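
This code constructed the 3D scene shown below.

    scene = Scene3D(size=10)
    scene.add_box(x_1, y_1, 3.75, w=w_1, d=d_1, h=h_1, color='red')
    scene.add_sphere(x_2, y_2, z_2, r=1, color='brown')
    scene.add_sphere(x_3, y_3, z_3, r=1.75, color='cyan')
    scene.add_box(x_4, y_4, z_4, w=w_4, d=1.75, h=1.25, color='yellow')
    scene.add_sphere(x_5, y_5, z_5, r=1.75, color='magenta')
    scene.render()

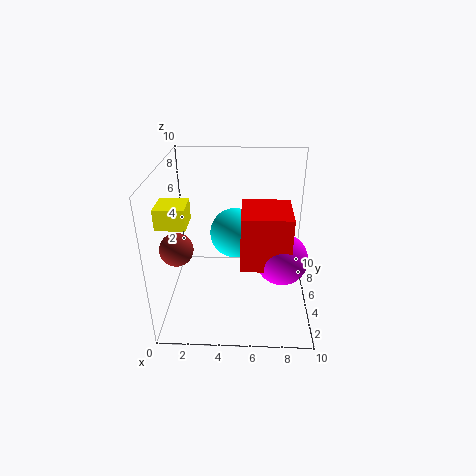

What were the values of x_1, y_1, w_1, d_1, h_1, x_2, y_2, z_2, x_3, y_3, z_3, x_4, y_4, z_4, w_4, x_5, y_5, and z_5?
x_1 = 5.25, y_1 = 2.75, w_1 = 3.25, d_1 = 3.25, h_1 = 3.75, x_2 = 1.5, y_2 = 1.75, z_2 = 6, x_3 = 4.75, y_3 = 5.75, z_3 = 5, x_4 = 0.5, y_4 = 1.25, z_4 = 7.5, w_4 = 1.75, x_5 = 8, y_5 = 4, z_5 = 4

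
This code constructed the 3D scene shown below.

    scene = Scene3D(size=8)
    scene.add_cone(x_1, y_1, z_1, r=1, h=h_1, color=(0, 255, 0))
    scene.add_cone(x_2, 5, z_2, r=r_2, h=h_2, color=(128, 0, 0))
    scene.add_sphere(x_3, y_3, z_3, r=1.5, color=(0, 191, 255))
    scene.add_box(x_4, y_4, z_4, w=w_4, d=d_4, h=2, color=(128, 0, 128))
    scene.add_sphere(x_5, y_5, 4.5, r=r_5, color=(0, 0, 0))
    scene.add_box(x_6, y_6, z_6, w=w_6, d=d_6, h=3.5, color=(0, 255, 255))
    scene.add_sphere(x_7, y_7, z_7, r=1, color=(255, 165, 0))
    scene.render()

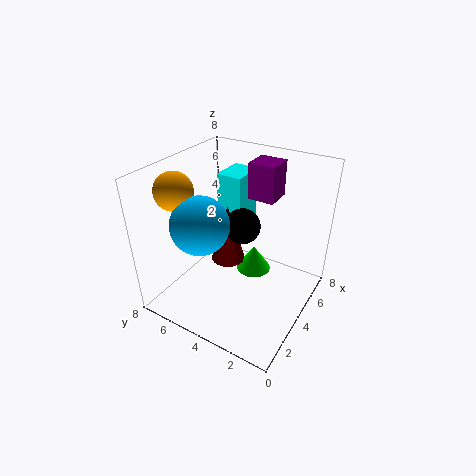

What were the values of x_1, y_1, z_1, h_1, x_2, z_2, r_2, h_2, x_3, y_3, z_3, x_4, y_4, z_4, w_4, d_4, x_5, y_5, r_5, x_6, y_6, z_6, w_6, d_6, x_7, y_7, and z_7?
x_1 = 5
y_1 = 3.5
z_1 = 1.5
h_1 = 1.5
x_2 = 4.5
z_2 = 2
r_2 = 1
h_2 = 3.5
x_3 = 2
y_3 = 5
z_3 = 5.5
x_4 = 5
y_4 = 2.5
z_4 = 6
w_4 = 1.5
d_4 = 1.5
x_5 = 4.5
y_5 = 4
r_5 = 1
x_6 = 5
y_6 = 4.5
z_6 = 3.5
w_6 = 2
d_6 = 1.5
x_7 = 2
y_7 = 6.5
z_7 = 7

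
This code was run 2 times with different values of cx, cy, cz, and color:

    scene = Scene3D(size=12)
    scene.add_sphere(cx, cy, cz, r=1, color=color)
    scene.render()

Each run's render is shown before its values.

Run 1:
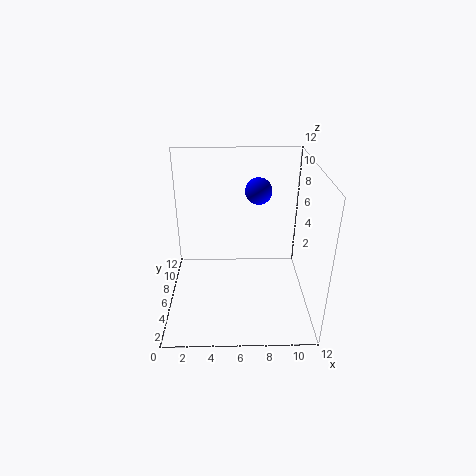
cx = 7.5
cy = 5
cz = 10.5
color = 'blue'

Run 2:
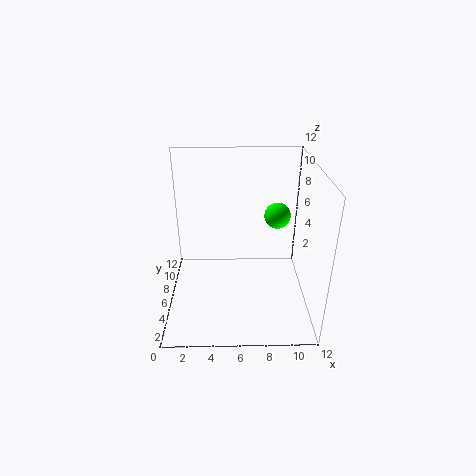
cx = 9
cy = 5
cz = 8.5
color = 'lime'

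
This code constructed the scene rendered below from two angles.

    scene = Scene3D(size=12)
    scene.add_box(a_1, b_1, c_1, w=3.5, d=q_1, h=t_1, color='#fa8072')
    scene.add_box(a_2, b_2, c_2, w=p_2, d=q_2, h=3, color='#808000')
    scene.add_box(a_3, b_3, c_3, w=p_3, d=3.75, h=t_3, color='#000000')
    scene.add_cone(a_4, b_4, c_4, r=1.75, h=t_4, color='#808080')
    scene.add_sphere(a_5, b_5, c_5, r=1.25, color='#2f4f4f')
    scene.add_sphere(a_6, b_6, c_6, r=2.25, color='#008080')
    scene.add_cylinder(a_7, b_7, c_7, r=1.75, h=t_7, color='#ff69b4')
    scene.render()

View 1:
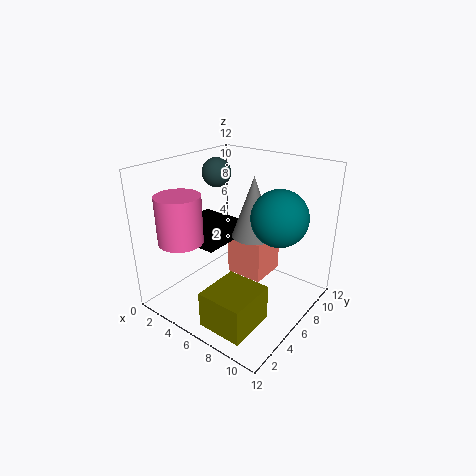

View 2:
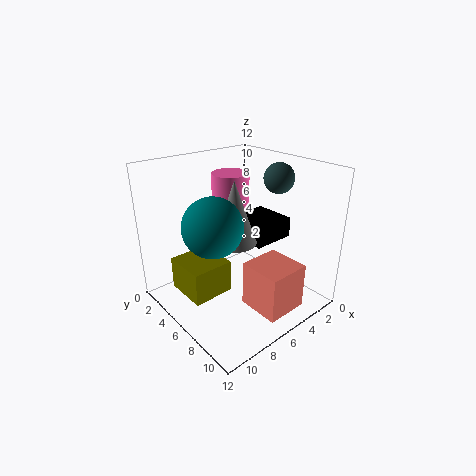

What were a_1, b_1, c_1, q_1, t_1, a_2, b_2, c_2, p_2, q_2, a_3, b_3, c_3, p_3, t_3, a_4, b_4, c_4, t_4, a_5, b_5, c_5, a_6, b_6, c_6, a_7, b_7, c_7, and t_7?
a_1 = 3.5; b_1 = 7.75; c_1 = 1; q_1 = 3.5; t_1 = 3.75; a_2 = 6; b_2 = 1; c_2 = 0.25; p_2 = 3.75; q_2 = 4; a_3 = 1.25; b_3 = 3.75; c_3 = 5.25; p_3 = 3.75; t_3 = 1.75; a_4 = 7; b_4 = 6.75; c_4 = 6.25; t_4 = 5; a_5 = 2.75; b_5 = 7.25; c_5 = 10.75; a_6 = 9.25; b_6 = 7; c_6 = 8.25; a_7 = 3.5; b_7 = 2; c_7 = 6.5; t_7 = 3.75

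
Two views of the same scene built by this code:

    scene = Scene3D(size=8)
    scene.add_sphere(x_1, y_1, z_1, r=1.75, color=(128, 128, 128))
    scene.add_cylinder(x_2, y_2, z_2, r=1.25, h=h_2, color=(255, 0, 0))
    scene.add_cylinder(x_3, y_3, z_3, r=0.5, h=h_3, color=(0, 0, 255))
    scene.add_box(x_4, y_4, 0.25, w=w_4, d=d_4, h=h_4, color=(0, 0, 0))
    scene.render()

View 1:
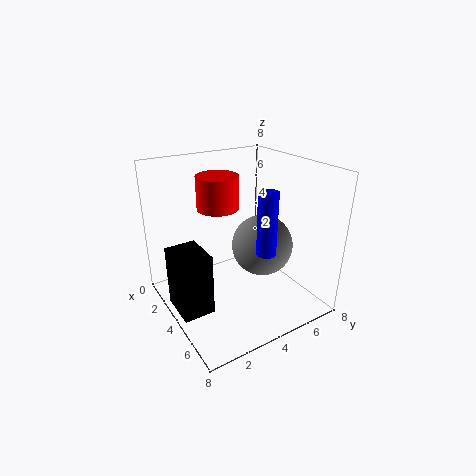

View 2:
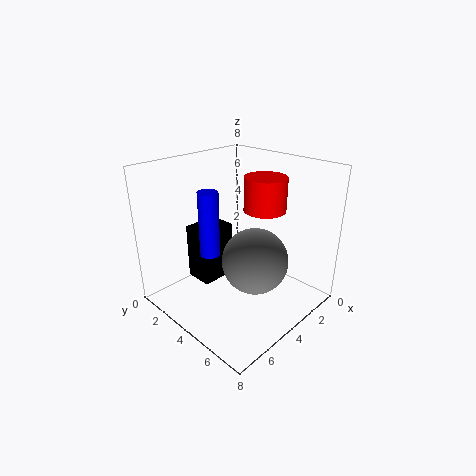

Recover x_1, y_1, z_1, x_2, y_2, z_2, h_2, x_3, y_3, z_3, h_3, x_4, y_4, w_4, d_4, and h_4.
x_1 = 4.25; y_1 = 5.5; z_1 = 3.25; x_2 = 1.75; y_2 = 4; z_2 = 5; h_2 = 2; x_3 = 6.25; y_3 = 4.25; z_3 = 4; h_3 = 3.25; x_4 = 2.5; y_4 = 0.25; w_4 = 2.25; d_4 = 1.75; h_4 = 3.5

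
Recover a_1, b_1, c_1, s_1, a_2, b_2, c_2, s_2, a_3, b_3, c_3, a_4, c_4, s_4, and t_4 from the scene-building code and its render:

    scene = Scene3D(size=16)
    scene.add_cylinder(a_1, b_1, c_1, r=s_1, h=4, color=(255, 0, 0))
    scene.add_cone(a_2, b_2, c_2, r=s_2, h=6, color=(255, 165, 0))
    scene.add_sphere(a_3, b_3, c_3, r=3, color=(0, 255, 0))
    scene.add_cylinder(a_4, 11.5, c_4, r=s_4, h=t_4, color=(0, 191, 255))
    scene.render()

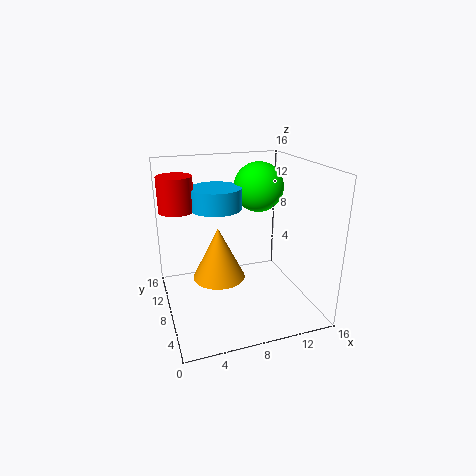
a_1 = 2; b_1 = 12; c_1 = 10.5; s_1 = 2; a_2 = 6; b_2 = 9; c_2 = 3; s_2 = 3; a_3 = 12; b_3 = 12; c_3 = 12.5; a_4 = 6.5; c_4 = 10.5; s_4 = 3; t_4 = 2.5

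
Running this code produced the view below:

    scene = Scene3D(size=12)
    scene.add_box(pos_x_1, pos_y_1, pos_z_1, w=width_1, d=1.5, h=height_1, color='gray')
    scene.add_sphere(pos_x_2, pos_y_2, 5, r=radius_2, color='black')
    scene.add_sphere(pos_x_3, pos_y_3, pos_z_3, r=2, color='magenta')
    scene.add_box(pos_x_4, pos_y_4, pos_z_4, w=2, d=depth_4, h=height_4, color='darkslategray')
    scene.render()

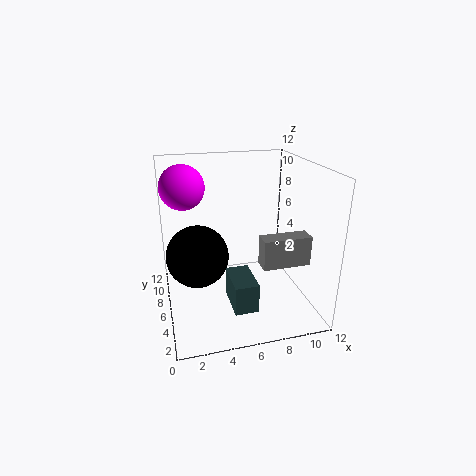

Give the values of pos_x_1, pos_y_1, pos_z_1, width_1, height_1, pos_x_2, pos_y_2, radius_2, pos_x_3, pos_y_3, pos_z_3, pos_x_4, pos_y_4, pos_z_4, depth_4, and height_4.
pos_x_1 = 7.5, pos_y_1 = 3.5, pos_z_1 = 4, width_1 = 4, height_1 = 2.5, pos_x_2 = 2.5, pos_y_2 = 5.5, radius_2 = 2.5, pos_x_3 = 2, pos_y_3 = 10, pos_z_3 = 9.5, pos_x_4 = 5, pos_y_4 = 3, pos_z_4 = 0.5, depth_4 = 3.5, height_4 = 2.5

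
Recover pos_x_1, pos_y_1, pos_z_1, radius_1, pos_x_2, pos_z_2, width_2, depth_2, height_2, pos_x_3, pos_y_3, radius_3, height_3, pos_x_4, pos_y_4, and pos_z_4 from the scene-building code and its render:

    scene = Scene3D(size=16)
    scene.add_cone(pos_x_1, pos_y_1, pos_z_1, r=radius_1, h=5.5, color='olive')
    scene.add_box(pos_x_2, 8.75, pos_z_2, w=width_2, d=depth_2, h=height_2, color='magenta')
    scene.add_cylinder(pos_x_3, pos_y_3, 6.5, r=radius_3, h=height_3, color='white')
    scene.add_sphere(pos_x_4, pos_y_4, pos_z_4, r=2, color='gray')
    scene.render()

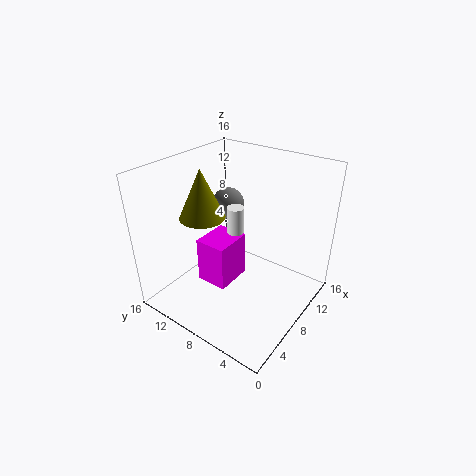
pos_x_1 = 6.25
pos_y_1 = 11.5
pos_z_1 = 10.25
radius_1 = 2.5
pos_x_2 = 6
pos_z_2 = 1.5
width_2 = 4.5
depth_2 = 3.75
height_2 = 5.5
pos_x_3 = 10.25
pos_y_3 = 10
radius_3 = 1
height_3 = 3.75
pos_x_4 = 12.75
pos_y_4 = 13
pos_z_4 = 9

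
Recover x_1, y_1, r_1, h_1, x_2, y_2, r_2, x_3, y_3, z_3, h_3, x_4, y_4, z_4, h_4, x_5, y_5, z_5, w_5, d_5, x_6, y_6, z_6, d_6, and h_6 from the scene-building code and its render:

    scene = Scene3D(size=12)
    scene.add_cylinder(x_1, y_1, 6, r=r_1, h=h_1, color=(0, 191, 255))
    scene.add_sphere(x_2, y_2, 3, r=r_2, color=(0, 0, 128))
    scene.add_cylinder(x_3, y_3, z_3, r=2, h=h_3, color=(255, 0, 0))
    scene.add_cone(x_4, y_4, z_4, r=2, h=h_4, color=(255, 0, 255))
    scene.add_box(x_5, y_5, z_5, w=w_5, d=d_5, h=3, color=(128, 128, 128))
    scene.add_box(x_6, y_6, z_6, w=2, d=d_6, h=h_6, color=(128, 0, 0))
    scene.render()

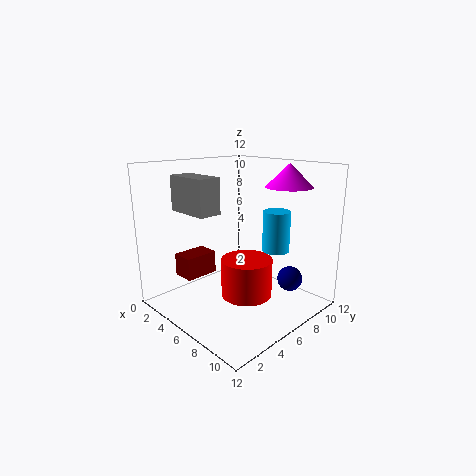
x_1 = 10
y_1 = 6
r_1 = 1
h_1 = 3
x_2 = 10
y_2 = 8
r_2 = 1
x_3 = 8
y_3 = 5
z_3 = 2
h_3 = 3
x_4 = 8
y_4 = 10
z_4 = 10
h_4 = 2
x_5 = 1
y_5 = 3
z_5 = 8
w_5 = 4
d_5 = 2
x_6 = 1
y_6 = 3
z_6 = 2
d_6 = 3
h_6 = 2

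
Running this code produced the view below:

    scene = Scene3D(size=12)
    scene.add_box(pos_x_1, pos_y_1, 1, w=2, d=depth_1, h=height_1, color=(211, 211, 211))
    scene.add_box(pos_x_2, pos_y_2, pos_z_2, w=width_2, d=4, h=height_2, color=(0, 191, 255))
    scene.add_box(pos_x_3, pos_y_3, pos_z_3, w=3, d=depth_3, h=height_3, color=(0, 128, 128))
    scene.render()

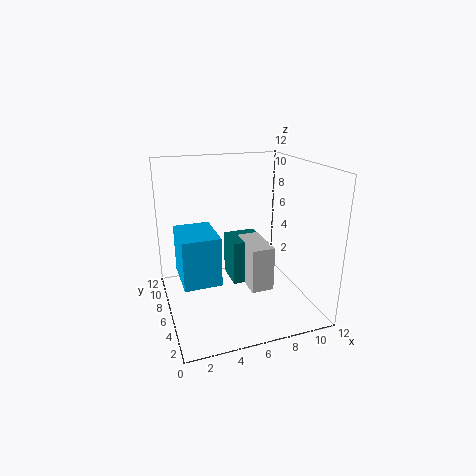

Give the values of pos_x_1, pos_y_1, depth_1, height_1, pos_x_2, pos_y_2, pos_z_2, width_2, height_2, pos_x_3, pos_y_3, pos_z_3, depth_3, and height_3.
pos_x_1 = 7
pos_y_1 = 5
depth_1 = 4
height_1 = 4
pos_x_2 = 1
pos_y_2 = 4
pos_z_2 = 3
width_2 = 3
height_2 = 4
pos_x_3 = 6
pos_y_3 = 7
pos_z_3 = 1
depth_3 = 3
height_3 = 4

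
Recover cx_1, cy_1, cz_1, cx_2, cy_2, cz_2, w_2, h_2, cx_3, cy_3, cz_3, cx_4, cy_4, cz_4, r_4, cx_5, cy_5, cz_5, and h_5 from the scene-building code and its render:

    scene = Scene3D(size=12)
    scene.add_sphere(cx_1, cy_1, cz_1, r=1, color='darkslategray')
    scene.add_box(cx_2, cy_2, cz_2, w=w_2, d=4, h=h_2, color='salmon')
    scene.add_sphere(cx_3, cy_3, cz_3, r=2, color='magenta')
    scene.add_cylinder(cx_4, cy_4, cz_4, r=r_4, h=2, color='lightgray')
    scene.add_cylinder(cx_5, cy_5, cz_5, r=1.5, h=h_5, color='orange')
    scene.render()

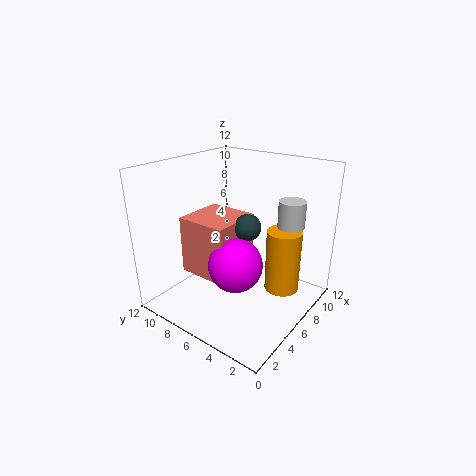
cx_1 = 4.5; cy_1 = 4; cz_1 = 8; cx_2 = 2; cy_2 = 4.5; cz_2 = 4; w_2 = 4; h_2 = 4.5; cx_3 = 3; cy_3 = 4; cz_3 = 5.5; cx_4 = 6.5; cy_4 = 1.5; cz_4 = 8; r_4 = 1; cx_5 = 8.5; cy_5 = 3; cz_5 = 1; h_5 = 5.5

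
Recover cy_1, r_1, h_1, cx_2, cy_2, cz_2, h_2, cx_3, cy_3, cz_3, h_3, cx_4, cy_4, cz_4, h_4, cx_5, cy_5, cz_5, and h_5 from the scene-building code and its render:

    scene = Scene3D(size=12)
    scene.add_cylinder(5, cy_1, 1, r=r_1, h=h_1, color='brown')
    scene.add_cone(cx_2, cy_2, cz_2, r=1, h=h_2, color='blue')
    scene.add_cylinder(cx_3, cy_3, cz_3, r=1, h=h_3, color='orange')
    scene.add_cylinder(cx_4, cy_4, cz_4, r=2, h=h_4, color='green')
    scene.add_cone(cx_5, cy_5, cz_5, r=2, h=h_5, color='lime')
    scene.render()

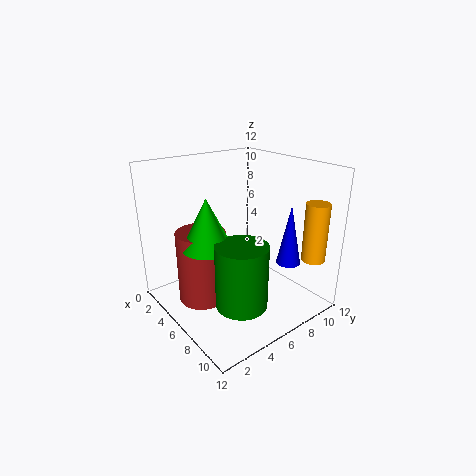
cy_1 = 3
r_1 = 2
h_1 = 6
cx_2 = 9
cy_2 = 9
cz_2 = 4
h_2 = 5
cx_3 = 10
cy_3 = 11
cz_3 = 4
h_3 = 5
cx_4 = 9
cy_4 = 4
cz_4 = 2
h_4 = 5
cx_5 = 6
cy_5 = 3
cz_5 = 6
h_5 = 4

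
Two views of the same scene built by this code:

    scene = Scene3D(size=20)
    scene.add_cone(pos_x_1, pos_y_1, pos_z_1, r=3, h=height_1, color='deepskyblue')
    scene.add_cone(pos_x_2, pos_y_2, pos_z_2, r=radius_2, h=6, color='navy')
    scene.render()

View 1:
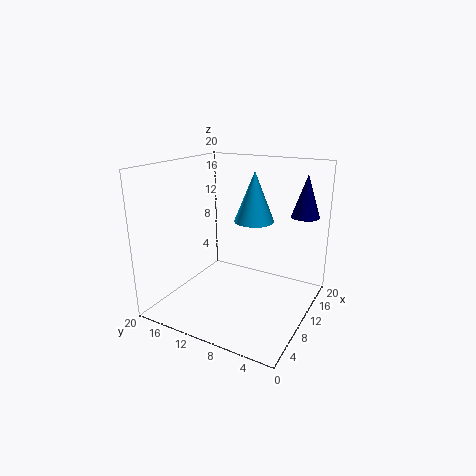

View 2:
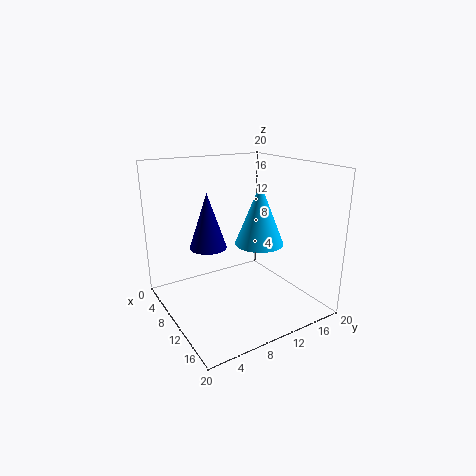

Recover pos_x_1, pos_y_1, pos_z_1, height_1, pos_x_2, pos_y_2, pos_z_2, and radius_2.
pos_x_1 = 15; pos_y_1 = 10; pos_z_1 = 11; height_1 = 7.5; pos_x_2 = 16; pos_y_2 = 2.5; pos_z_2 = 12.5; radius_2 = 2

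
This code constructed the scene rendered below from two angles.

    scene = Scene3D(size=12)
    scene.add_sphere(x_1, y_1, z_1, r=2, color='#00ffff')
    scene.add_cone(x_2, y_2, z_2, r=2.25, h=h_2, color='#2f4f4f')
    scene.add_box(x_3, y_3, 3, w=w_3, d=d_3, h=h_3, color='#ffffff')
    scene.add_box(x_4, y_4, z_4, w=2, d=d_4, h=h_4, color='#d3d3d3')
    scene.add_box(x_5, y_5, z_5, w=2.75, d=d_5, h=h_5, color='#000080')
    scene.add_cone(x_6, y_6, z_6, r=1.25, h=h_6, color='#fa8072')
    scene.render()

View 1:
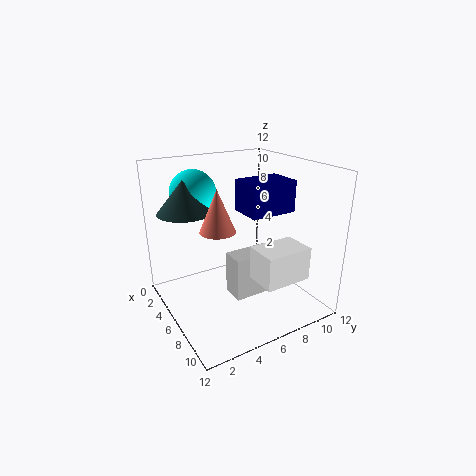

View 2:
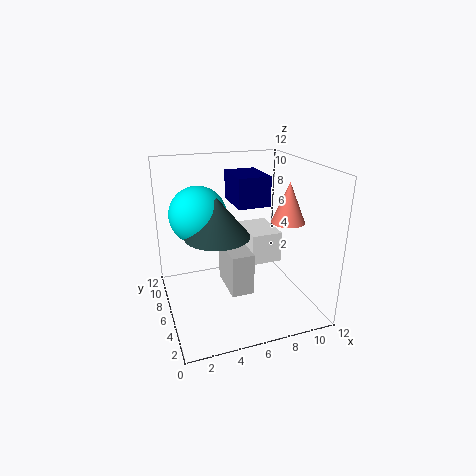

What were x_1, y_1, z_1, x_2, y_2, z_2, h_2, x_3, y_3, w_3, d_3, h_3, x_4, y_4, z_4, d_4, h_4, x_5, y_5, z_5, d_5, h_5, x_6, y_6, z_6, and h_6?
x_1 = 2.25; y_1 = 3.75; z_1 = 9.25; x_2 = 3.25; y_2 = 2.5; z_2 = 8; h_2 = 2.75; x_3 = 7.5; y_3 = 6.25; w_3 = 2.75; d_3 = 4; h_3 = 2.75; x_4 = 5.25; y_4 = 5.25; z_4 = 0.75; d_4 = 4; h_4 = 3.75; x_5 = 6; y_5 = 5.75; z_5 = 8.5; d_5 = 3.75; h_5 = 2.5; x_6 = 8.75; y_6 = 2.75; z_6 = 8.25; h_6 = 3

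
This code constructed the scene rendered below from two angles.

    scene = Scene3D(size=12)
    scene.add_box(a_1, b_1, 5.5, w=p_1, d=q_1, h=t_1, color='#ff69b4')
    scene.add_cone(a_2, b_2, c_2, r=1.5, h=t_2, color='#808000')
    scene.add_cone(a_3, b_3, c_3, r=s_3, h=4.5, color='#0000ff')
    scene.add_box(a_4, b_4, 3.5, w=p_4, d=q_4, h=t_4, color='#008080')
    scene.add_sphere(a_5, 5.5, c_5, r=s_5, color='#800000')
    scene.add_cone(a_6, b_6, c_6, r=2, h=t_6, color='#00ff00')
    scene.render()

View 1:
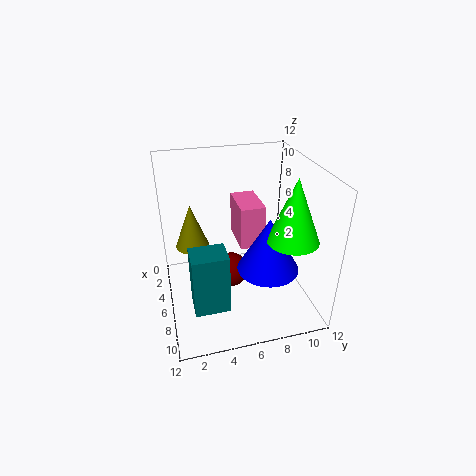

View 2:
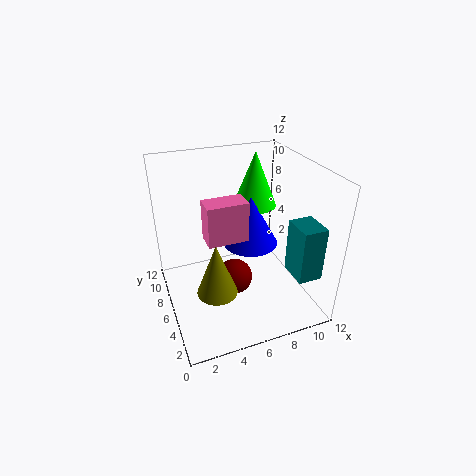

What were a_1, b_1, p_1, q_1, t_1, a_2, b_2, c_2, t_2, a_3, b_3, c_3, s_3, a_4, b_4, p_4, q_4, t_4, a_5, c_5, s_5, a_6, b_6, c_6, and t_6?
a_1 = 3.5
b_1 = 6
p_1 = 3.5
q_1 = 2
t_1 = 3.5
a_2 = 3
b_2 = 2.5
c_2 = 4
t_2 = 4
a_3 = 8
b_3 = 8
c_3 = 4
s_3 = 2.5
a_4 = 9.5
b_4 = 1.5
p_4 = 2
q_4 = 2.5
t_4 = 4.5
a_5 = 5.5
c_5 = 2.5
s_5 = 1.5
a_6 = 9
b_6 = 9.5
c_6 = 7
t_6 = 5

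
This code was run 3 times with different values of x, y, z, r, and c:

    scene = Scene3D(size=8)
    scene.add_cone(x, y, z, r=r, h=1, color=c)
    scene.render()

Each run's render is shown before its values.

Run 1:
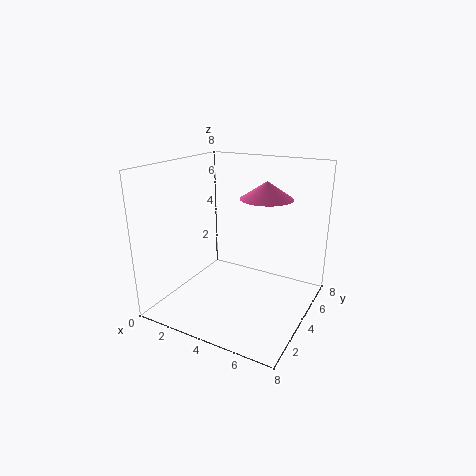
x = 5
y = 5.5
z = 6
r = 1.5
c = 'hotpink'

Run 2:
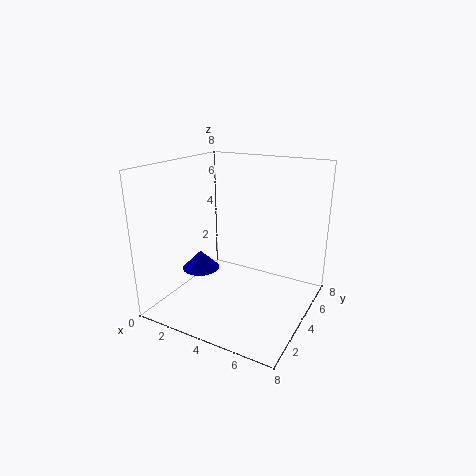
x = 2.5
y = 2.5
z = 2.5
r = 1
c = 'blue'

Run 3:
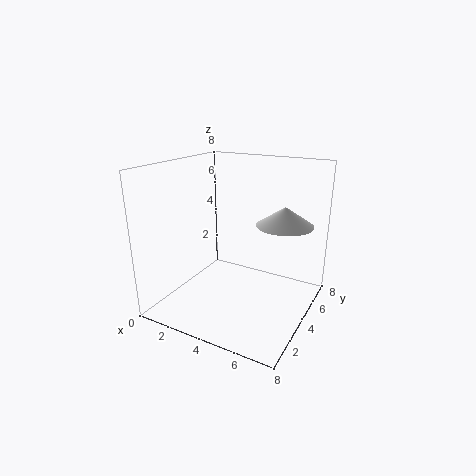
x = 6.5
y = 4.5
z = 5
r = 1.5
c = 'lightgray'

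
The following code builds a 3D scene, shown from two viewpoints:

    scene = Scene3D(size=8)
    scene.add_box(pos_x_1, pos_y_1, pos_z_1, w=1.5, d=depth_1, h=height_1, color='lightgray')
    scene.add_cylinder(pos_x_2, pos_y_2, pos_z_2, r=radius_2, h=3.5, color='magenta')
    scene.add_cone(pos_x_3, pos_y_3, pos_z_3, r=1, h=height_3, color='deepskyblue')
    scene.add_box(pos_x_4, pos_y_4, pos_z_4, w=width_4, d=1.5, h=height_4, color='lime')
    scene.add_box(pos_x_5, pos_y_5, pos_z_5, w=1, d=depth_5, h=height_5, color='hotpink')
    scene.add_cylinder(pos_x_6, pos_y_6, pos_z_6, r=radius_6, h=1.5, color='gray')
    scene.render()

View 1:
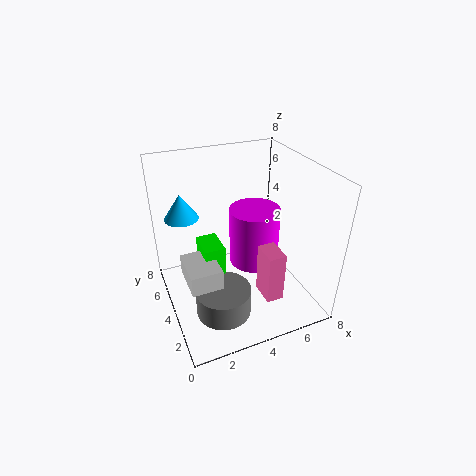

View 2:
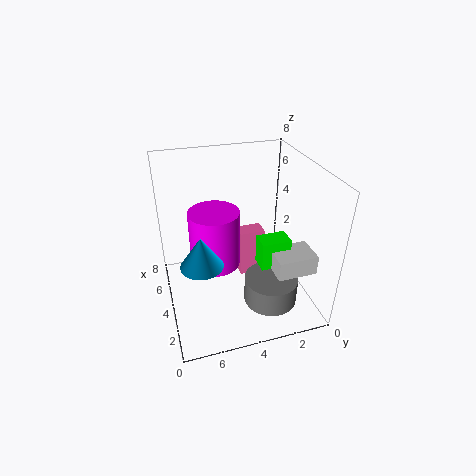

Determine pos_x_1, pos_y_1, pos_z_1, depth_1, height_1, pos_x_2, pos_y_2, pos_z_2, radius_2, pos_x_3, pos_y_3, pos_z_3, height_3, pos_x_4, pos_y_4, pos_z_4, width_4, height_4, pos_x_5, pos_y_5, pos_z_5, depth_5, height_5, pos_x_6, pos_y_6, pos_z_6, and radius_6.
pos_x_1 = 0.5
pos_y_1 = 1
pos_z_1 = 3.5
depth_1 = 2
height_1 = 1
pos_x_2 = 5.5
pos_y_2 = 5
pos_z_2 = 1.5
radius_2 = 1.5
pos_x_3 = 1.5
pos_y_3 = 6.5
pos_z_3 = 4.5
height_3 = 1.5
pos_x_4 = 1.5
pos_y_4 = 2
pos_z_4 = 3.5
width_4 = 1
height_4 = 1.5
pos_x_5 = 5
pos_y_5 = 2
pos_z_5 = 0.5
depth_5 = 1.5
height_5 = 3
pos_x_6 = 2.5
pos_y_6 = 2.5
pos_z_6 = 0.5
radius_6 = 1.5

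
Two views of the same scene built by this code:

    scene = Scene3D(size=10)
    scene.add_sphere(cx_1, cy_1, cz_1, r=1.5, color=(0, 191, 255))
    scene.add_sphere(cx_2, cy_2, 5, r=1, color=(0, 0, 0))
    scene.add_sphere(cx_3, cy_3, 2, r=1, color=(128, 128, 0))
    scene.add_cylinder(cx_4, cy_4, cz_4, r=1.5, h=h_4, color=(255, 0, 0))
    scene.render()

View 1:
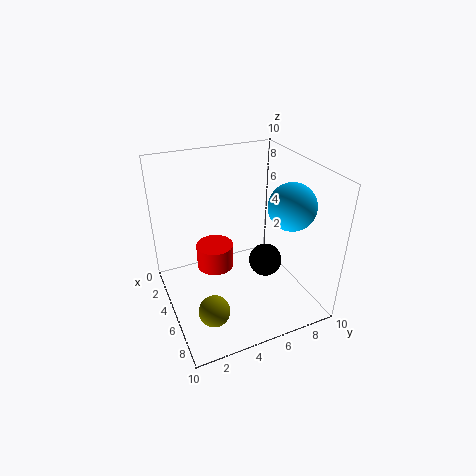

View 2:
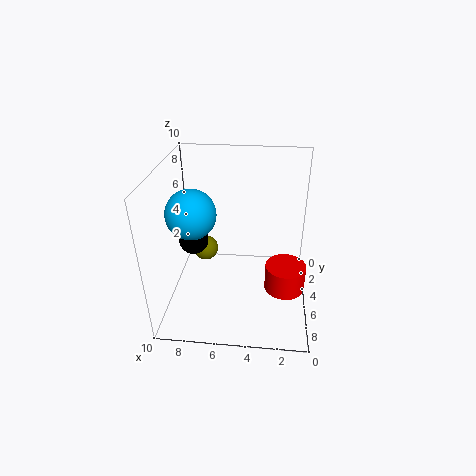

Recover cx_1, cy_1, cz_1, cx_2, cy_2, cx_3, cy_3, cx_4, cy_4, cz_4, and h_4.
cx_1 = 7.5
cy_1 = 7.5
cz_1 = 8
cx_2 = 8
cy_2 = 5.5
cx_3 = 8
cy_3 = 2
cx_4 = 1.5
cy_4 = 4.5
cz_4 = 0.5
h_4 = 2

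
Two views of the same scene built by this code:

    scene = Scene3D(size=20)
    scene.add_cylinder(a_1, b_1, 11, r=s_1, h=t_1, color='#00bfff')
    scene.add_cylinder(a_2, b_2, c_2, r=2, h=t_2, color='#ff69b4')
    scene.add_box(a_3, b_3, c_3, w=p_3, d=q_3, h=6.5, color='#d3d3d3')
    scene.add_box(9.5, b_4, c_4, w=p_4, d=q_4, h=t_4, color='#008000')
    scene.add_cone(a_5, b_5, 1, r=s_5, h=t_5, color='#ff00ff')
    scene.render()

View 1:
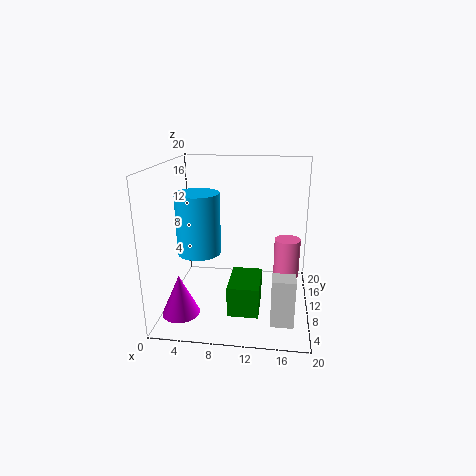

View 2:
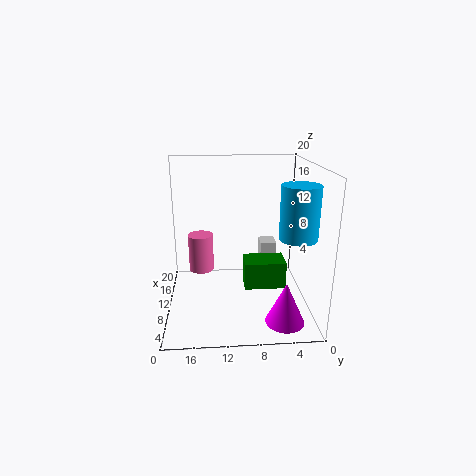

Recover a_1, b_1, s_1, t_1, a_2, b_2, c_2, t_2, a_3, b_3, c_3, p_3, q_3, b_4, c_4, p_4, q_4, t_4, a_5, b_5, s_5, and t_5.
a_1 = 6.5, b_1 = 2.5, s_1 = 2.5, t_1 = 7, a_2 = 17, b_2 = 15.5, c_2 = 2, t_2 = 6, a_3 = 15, b_3 = 3.5, c_3 = 0.5, p_3 = 3, q_3 = 2.5, b_4 = 3, c_4 = 2, p_4 = 4, q_4 = 6, t_4 = 4, a_5 = 3, b_5 = 4.5, s_5 = 2.5, t_5 = 5.5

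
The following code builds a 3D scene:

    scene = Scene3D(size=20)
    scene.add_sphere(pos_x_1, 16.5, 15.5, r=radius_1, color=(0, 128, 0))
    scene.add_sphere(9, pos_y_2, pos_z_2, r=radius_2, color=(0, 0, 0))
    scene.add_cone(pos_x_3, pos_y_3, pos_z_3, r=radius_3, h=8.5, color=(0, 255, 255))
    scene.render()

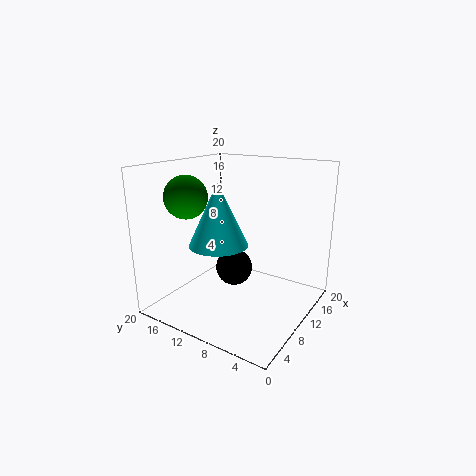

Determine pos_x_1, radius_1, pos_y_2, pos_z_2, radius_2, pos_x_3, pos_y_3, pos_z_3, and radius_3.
pos_x_1 = 7
radius_1 = 3
pos_y_2 = 10
pos_z_2 = 6
radius_2 = 2.5
pos_x_3 = 7.5
pos_y_3 = 11.5
pos_z_3 = 9.5
radius_3 = 4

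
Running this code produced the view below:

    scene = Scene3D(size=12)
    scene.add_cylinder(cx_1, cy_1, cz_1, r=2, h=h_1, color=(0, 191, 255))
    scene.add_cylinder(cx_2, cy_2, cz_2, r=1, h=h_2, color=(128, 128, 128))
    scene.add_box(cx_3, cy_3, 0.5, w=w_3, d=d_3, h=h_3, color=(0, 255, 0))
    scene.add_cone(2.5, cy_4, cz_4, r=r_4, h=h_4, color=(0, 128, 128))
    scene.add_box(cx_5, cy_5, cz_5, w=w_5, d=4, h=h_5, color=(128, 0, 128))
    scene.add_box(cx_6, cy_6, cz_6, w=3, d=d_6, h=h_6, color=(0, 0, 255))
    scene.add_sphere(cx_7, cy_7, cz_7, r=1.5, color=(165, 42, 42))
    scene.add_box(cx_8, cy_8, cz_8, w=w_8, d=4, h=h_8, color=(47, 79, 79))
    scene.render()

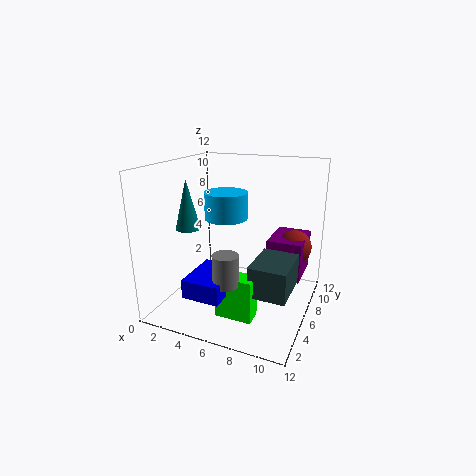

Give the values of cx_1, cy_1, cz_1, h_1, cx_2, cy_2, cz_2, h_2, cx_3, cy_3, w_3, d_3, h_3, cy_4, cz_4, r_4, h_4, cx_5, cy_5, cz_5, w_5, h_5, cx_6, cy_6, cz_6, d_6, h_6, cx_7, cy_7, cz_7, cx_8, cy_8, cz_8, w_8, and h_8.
cx_1 = 3.5, cy_1 = 9, cz_1 = 6.5, h_1 = 2.5, cx_2 = 6.5, cy_2 = 2.5, cz_2 = 3.5, h_2 = 2.5, cx_3 = 5.5, cy_3 = 2.5, w_3 = 3, d_3 = 1.5, h_3 = 3.5, cy_4 = 4, cz_4 = 7, r_4 = 1, h_4 = 4, cx_5 = 8, cy_5 = 7.5, cz_5 = 2, w_5 = 3, h_5 = 3.5, cx_6 = 3.5, cy_6 = 1, cz_6 = 2.5, d_6 = 4, h_6 = 1.5, cx_7 = 10, cy_7 = 9.5, cz_7 = 4.5, cx_8 = 8, cy_8 = 3, cz_8 = 2.5, w_8 = 3, h_8 = 2.5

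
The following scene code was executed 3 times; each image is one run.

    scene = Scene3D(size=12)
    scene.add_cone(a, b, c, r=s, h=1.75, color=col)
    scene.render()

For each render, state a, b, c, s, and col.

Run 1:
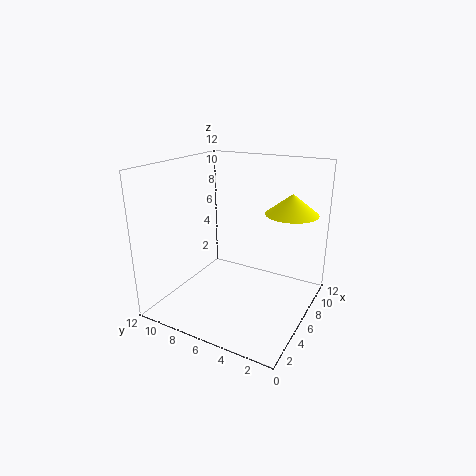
a = 9
b = 2.5
c = 7.75
s = 2.25
col = 'yellow'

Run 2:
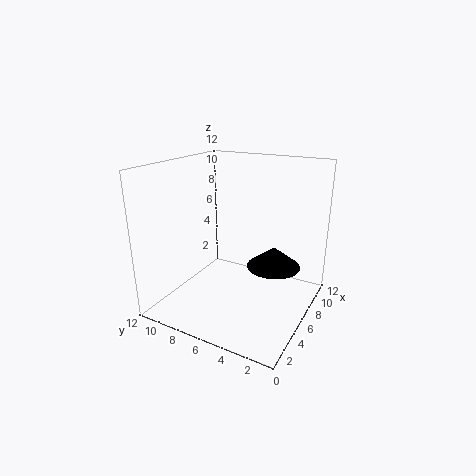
a = 7.25
b = 3.25
c = 3.5
s = 2.25
col = 'black'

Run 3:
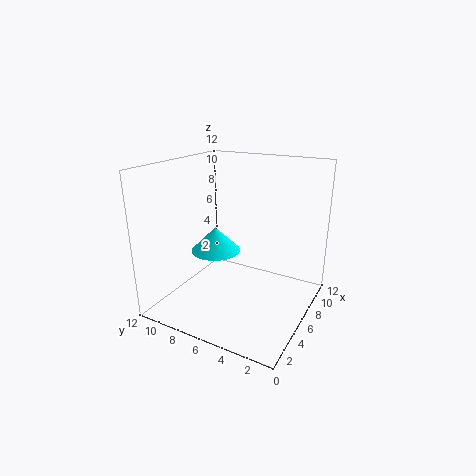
a = 2.25
b = 5.75
c = 6.5
s = 1.75
col = 'cyan'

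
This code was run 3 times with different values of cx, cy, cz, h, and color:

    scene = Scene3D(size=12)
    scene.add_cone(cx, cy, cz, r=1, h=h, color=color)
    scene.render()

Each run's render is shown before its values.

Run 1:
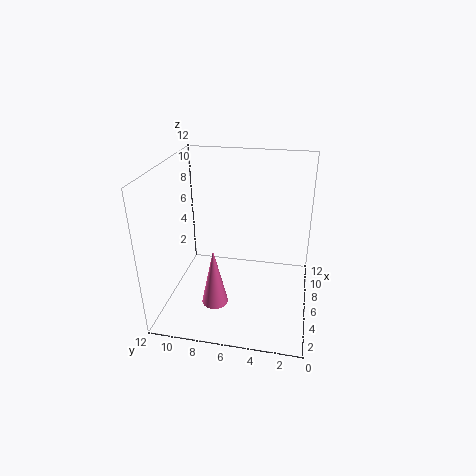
cx = 2
cy = 7
cz = 2.5
h = 4.5
color = 'hotpink'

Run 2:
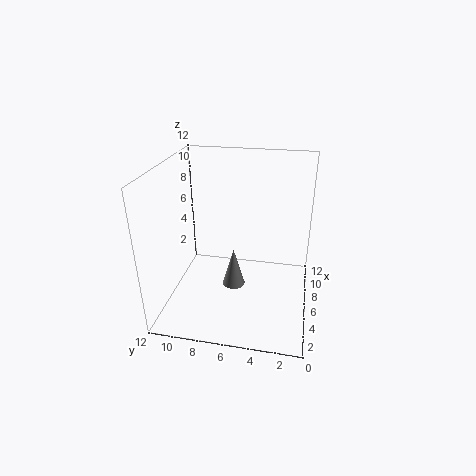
cx = 6.5
cy = 6.5
cz = 1
h = 3.5
color = 'gray'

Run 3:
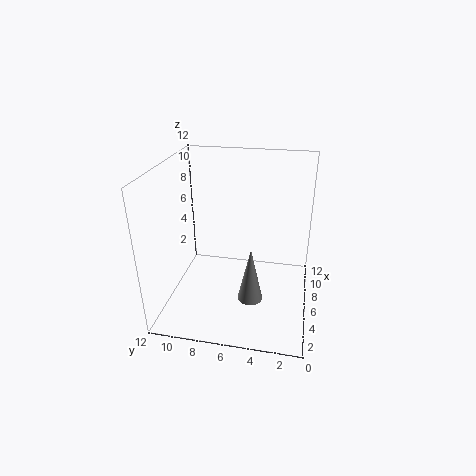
cx = 3.5
cy = 4.5
cz = 2
h = 4.5
color = 'gray'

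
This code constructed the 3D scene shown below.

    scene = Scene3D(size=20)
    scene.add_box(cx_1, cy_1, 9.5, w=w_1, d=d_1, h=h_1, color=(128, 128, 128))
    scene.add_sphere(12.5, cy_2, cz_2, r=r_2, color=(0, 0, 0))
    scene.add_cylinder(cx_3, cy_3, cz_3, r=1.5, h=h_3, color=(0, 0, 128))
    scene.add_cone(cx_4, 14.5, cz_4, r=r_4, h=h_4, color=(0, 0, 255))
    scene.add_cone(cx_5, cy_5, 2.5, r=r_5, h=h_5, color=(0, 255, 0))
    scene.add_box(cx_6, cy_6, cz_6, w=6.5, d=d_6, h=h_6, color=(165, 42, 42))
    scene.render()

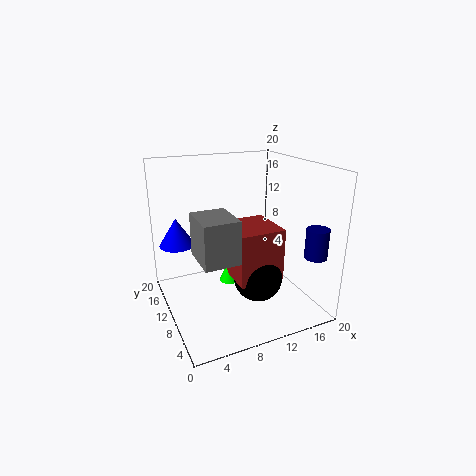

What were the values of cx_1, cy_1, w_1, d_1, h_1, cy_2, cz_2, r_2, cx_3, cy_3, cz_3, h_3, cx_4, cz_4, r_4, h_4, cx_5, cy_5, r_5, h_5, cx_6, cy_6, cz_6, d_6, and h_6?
cx_1 = 3; cy_1 = 3.5; w_1 = 4.5; d_1 = 5.5; h_1 = 5.5; cy_2 = 8.5; cz_2 = 4; r_2 = 3.5; cx_3 = 18; cy_3 = 3; cz_3 = 8.5; h_3 = 4; cx_4 = 2.5; cz_4 = 8.5; r_4 = 2.5; h_4 = 4; cx_5 = 9.5; cy_5 = 12; r_5 = 1.5; h_5 = 3.5; cx_6 = 9; cy_6 = 6.5; cz_6 = 4; d_6 = 7; h_6 = 7.5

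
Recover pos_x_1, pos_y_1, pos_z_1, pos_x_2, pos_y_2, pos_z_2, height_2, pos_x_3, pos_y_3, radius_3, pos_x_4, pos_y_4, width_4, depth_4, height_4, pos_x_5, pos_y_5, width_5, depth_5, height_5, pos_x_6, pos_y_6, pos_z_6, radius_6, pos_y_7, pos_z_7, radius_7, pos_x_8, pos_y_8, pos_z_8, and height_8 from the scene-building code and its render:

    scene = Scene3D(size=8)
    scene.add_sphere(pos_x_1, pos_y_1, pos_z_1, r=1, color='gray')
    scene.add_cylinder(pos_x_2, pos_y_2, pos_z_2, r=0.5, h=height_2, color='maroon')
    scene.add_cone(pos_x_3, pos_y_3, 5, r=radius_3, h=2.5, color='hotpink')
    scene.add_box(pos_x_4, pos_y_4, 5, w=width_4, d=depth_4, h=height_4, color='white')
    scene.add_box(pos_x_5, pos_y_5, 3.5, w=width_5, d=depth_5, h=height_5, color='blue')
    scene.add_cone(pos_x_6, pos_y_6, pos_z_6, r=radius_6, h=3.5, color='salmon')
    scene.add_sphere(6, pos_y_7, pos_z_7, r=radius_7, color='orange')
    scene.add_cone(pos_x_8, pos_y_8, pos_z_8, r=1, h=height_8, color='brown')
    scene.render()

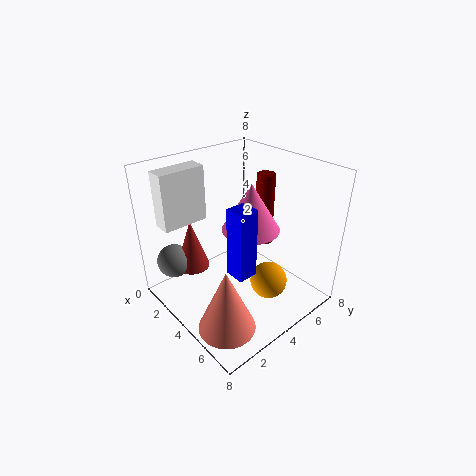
pos_x_1 = 1; pos_y_1 = 1.5; pos_z_1 = 2; pos_x_2 = 4.5; pos_y_2 = 5.5; pos_z_2 = 3.5; height_2 = 4; pos_x_3 = 5; pos_y_3 = 4; radius_3 = 1.5; pos_x_4 = 1.5; pos_y_4 = 0.5; width_4 = 1; depth_4 = 2.5; height_4 = 3; pos_x_5 = 5.5; pos_y_5 = 2; width_5 = 1; depth_5 = 1; height_5 = 3.5; pos_x_6 = 6; pos_y_6 = 1.5; pos_z_6 = 0.5; radius_6 = 1.5; pos_y_7 = 4.5; pos_z_7 = 2; radius_7 = 1; pos_x_8 = 1.5; pos_y_8 = 2.5; pos_z_8 = 1.5; height_8 = 3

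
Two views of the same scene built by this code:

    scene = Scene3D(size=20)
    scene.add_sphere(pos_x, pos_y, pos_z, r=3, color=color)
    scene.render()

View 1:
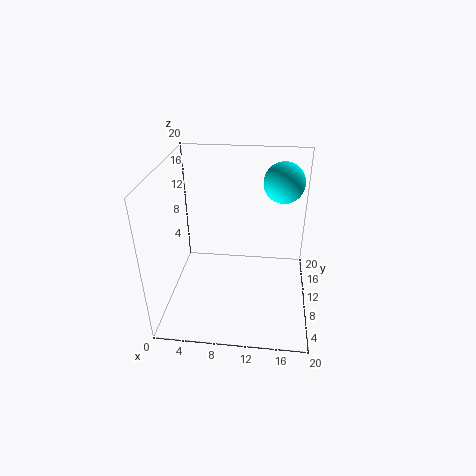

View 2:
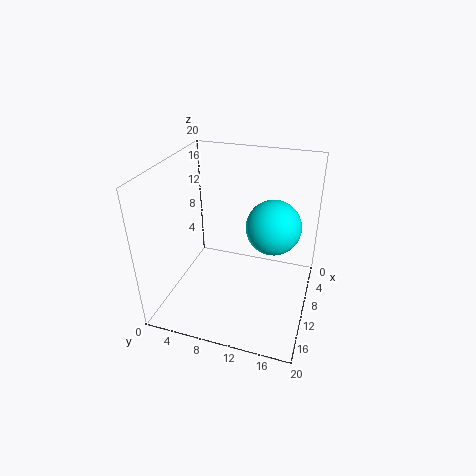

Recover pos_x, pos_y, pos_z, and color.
pos_x = 16, pos_y = 16, pos_z = 16, color = 'cyan'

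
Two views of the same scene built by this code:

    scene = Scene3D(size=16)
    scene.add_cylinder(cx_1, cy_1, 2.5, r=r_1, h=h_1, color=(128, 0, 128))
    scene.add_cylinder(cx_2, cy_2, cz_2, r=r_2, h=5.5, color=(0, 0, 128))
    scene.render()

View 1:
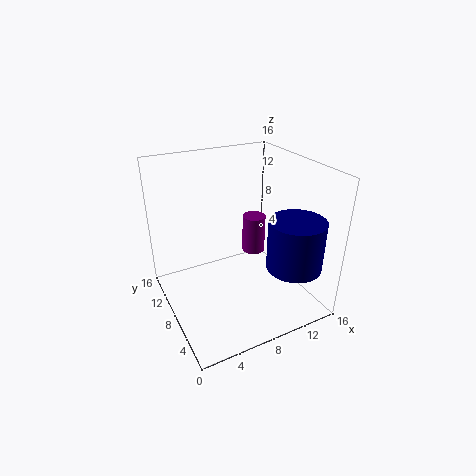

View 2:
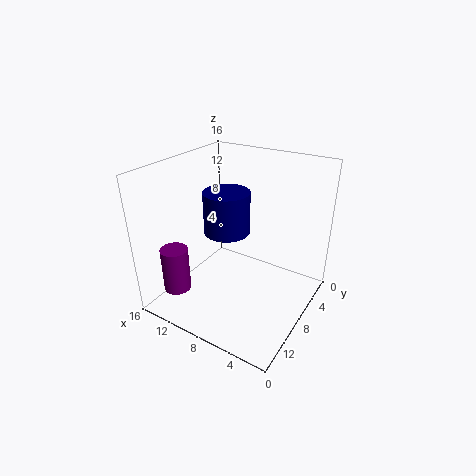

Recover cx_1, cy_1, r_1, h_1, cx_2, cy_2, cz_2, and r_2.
cx_1 = 13, cy_1 = 13, r_1 = 1.5, h_1 = 5, cx_2 = 12.5, cy_2 = 3.5, cz_2 = 5.5, r_2 = 3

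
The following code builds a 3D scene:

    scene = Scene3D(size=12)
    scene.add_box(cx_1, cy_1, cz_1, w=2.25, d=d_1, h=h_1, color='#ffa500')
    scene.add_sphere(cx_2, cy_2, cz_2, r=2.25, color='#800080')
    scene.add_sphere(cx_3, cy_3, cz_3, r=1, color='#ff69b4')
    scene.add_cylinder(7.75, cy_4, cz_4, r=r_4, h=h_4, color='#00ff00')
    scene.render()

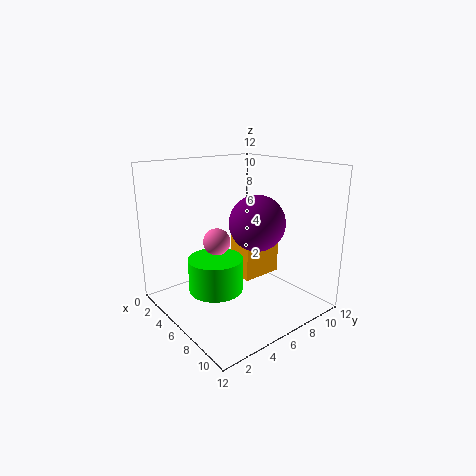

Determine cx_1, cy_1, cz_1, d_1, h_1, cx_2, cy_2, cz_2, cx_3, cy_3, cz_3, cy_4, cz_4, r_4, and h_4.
cx_1 = 5; cy_1 = 6; cz_1 = 2.5; d_1 = 3.5; h_1 = 4.25; cx_2 = 7.5; cy_2 = 6.75; cz_2 = 7.5; cx_3 = 7.25; cy_3 = 3; cz_3 = 6.75; cy_4 = 2.5; cz_4 = 3.25; r_4 = 2; h_4 = 2.5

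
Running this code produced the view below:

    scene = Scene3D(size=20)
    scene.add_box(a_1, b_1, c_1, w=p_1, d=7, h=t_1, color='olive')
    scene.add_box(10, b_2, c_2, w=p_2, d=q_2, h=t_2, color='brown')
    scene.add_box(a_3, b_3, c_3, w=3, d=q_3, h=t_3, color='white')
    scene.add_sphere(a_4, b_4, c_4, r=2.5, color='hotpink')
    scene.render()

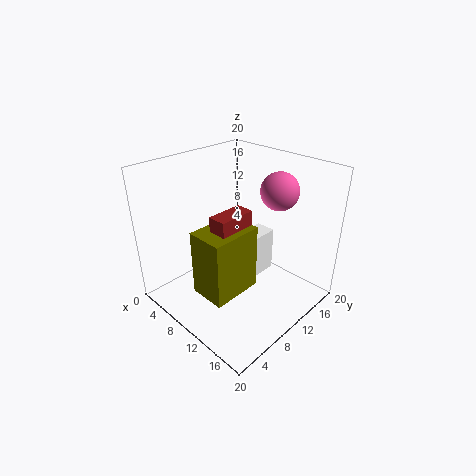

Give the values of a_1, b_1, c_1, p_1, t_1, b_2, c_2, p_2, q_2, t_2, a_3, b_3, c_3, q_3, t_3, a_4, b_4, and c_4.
a_1 = 8.5
b_1 = 3
c_1 = 4
p_1 = 5
t_1 = 9
b_2 = 5
c_2 = 12
p_2 = 2.5
q_2 = 5
t_2 = 3
a_3 = 8.5
b_3 = 10.5
c_3 = 3
q_3 = 5.5
t_3 = 6.5
a_4 = 14
b_4 = 13.5
c_4 = 17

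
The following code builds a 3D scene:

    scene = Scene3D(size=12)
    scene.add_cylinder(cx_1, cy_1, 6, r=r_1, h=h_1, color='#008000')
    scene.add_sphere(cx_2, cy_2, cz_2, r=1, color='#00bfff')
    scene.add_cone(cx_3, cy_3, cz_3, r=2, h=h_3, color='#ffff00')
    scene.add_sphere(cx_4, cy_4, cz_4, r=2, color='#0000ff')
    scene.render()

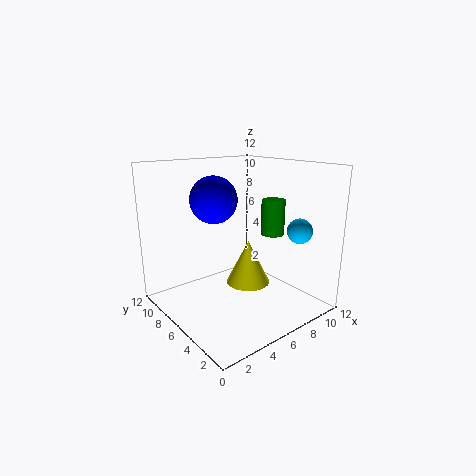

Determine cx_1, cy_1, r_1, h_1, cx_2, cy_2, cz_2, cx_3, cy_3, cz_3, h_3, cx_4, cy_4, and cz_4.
cx_1 = 9, cy_1 = 5, r_1 = 1, h_1 = 3, cx_2 = 9, cy_2 = 2, cz_2 = 7, cx_3 = 8, cy_3 = 7, cz_3 = 1, h_3 = 4, cx_4 = 5, cy_4 = 8, cz_4 = 9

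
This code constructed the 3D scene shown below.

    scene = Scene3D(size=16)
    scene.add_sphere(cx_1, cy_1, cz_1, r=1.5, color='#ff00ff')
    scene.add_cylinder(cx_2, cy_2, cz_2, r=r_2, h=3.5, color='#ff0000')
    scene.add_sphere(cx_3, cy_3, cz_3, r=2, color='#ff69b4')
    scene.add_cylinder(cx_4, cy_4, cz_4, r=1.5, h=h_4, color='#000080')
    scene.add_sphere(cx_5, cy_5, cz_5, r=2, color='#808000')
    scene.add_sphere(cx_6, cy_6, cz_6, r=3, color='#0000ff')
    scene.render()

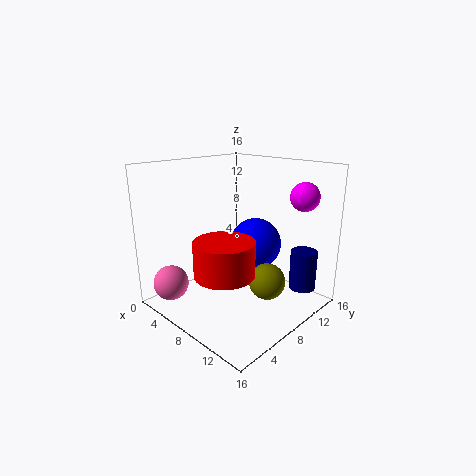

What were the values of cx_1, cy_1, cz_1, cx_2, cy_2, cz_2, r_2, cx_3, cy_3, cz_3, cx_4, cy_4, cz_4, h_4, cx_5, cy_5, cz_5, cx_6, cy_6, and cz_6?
cx_1 = 14; cy_1 = 11.5; cz_1 = 13; cx_2 = 10.5; cy_2 = 3.5; cz_2 = 6; r_2 = 3; cx_3 = 2.5; cy_3 = 2.5; cz_3 = 2.5; cx_4 = 13.5; cy_4 = 13; cz_4 = 2; h_4 = 4.5; cx_5 = 11.5; cy_5 = 9; cz_5 = 3.5; cx_6 = 8; cy_6 = 11; cz_6 = 6.5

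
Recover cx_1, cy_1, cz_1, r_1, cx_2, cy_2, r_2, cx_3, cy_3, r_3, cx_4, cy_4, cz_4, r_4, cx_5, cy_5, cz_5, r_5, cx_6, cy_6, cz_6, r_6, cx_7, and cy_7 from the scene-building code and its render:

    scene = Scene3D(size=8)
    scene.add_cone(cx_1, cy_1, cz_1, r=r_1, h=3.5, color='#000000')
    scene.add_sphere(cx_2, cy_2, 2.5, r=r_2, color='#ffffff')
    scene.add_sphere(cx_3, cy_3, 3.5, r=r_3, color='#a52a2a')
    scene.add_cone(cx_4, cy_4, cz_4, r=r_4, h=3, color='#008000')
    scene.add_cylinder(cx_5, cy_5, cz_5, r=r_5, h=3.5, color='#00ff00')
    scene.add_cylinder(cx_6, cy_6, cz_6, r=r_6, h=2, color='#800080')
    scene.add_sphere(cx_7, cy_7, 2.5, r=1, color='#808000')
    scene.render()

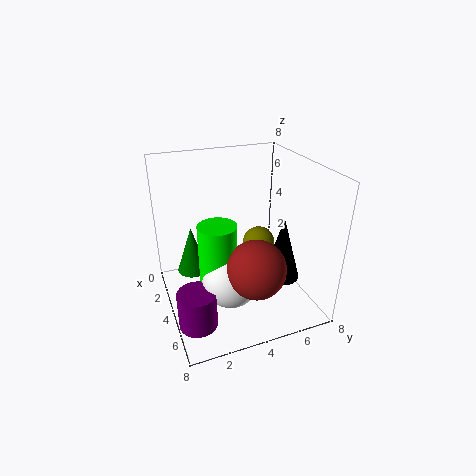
cx_1 = 5.5; cy_1 = 6; cz_1 = 2; r_1 = 1; cx_2 = 5.5; cy_2 = 3; r_2 = 1.5; cx_3 = 6.5; cy_3 = 4; r_3 = 1.5; cx_4 = 1; cy_4 = 2; cz_4 = 0.5; r_4 = 1; cx_5 = 5; cy_5 = 2.5; cz_5 = 2; r_5 = 1; cx_6 = 6; cy_6 = 1; cz_6 = 0.5; r_6 = 1; cx_7 = 2.5; cy_7 = 6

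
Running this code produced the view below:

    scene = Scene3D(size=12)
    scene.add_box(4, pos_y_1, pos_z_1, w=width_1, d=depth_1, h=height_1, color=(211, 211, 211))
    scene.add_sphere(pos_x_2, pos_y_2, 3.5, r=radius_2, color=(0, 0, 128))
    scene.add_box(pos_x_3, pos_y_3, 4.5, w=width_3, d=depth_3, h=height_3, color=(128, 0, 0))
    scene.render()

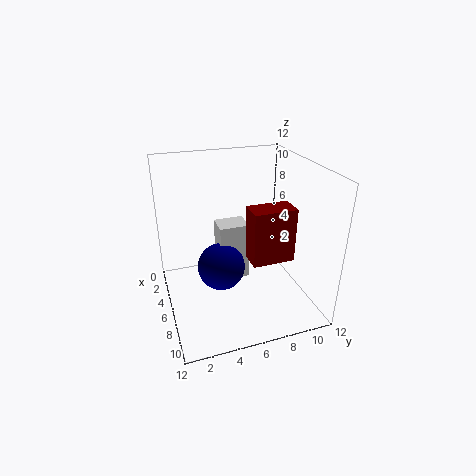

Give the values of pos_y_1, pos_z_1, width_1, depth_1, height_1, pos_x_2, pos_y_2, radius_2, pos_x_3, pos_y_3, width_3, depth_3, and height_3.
pos_y_1 = 4.5
pos_z_1 = 2
width_1 = 2
depth_1 = 2.5
height_1 = 5
pos_x_2 = 6
pos_y_2 = 4.5
radius_2 = 2
pos_x_3 = 6.5
pos_y_3 = 6.5
width_3 = 2
depth_3 = 3.5
height_3 = 4.5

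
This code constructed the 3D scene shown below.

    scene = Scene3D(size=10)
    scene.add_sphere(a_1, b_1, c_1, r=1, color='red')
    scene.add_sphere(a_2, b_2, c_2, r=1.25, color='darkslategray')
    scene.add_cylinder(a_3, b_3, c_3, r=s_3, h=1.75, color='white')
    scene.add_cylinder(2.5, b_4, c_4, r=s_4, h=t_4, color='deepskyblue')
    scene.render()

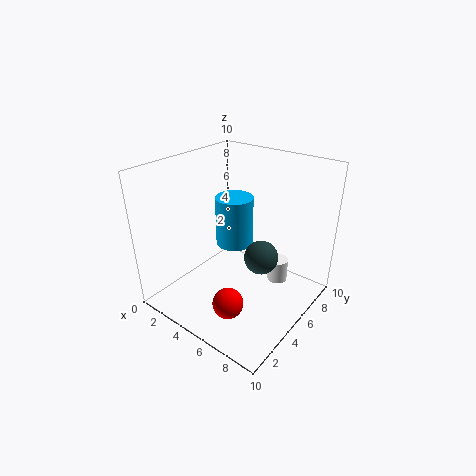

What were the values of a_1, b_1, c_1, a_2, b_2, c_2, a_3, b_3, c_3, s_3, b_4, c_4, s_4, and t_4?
a_1 = 6.5
b_1 = 2
c_1 = 2
a_2 = 6
b_2 = 6.5
c_2 = 3
a_3 = 6.75
b_3 = 7.75
c_3 = 0.75
s_3 = 0.75
b_4 = 7.75
c_4 = 2.5
s_4 = 1.5
t_4 = 4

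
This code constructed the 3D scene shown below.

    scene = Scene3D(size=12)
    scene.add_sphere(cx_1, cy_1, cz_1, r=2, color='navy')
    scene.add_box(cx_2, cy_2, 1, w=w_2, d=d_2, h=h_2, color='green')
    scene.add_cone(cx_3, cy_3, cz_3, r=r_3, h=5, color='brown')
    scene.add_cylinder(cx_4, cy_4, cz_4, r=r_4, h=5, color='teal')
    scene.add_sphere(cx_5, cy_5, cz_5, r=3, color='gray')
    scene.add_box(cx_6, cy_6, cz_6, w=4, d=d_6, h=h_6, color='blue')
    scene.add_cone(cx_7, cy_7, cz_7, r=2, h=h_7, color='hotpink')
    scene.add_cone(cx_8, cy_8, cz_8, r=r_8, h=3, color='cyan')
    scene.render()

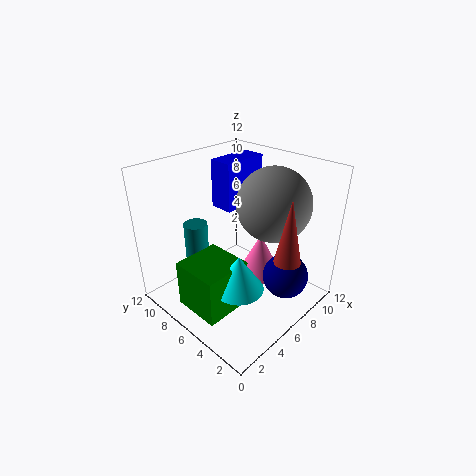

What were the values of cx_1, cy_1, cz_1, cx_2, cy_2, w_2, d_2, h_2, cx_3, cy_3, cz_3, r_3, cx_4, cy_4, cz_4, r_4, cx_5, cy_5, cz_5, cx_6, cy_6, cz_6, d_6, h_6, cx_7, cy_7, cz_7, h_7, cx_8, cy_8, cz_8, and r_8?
cx_1 = 9; cy_1 = 3; cz_1 = 2; cx_2 = 1; cy_2 = 4; w_2 = 4; d_2 = 4; h_2 = 4; cx_3 = 6; cy_3 = 1; cz_3 = 6; r_3 = 1; cx_4 = 4; cy_4 = 9; cz_4 = 2; r_4 = 1; cx_5 = 8; cy_5 = 4; cz_5 = 9; cx_6 = 6; cy_6 = 7; cz_6 = 8; d_6 = 2; h_6 = 4; cx_7 = 9; cy_7 = 6; cz_7 = 1; h_7 = 4; cx_8 = 4; cy_8 = 4; cz_8 = 3; r_8 = 2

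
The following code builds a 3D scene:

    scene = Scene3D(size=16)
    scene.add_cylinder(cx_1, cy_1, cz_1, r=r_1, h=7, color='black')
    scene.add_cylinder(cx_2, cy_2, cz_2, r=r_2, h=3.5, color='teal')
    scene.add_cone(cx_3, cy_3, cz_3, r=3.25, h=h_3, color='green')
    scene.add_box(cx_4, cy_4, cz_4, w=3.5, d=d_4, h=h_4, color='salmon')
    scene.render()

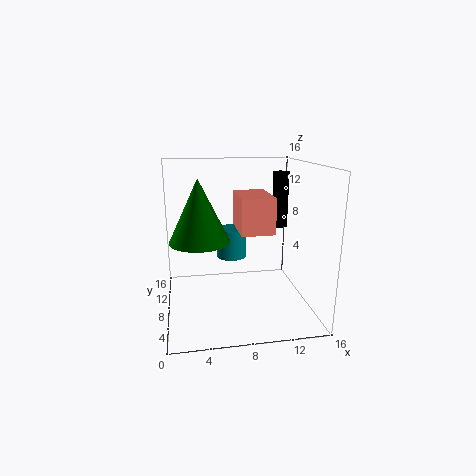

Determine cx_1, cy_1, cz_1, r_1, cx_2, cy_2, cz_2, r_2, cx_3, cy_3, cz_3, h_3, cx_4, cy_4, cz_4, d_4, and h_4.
cx_1 = 14.5; cy_1 = 13.5; cz_1 = 7.5; r_1 = 1; cx_2 = 7.75; cy_2 = 11; cz_2 = 4.75; r_2 = 1.75; cx_3 = 3.75; cy_3 = 7.5; cz_3 = 8; h_3 = 6.75; cx_4 = 7.75; cy_4 = 4.5; cz_4 = 9.25; d_4 = 5.5; h_4 = 3.75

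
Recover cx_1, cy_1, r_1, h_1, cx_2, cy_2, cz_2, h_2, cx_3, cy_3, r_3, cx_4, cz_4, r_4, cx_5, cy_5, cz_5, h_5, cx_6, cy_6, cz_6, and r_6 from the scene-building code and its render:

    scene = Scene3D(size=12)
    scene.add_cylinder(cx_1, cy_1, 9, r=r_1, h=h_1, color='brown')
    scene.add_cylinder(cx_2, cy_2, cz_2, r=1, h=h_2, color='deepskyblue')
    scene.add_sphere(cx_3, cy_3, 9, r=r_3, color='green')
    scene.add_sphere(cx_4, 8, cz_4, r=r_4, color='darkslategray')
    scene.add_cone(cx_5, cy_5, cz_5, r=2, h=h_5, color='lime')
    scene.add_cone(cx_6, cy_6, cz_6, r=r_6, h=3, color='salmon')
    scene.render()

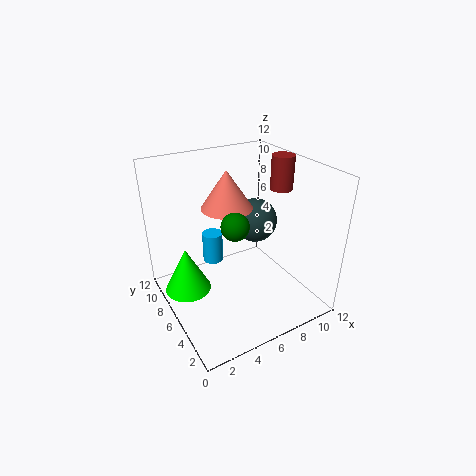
cx_1 = 11; cy_1 = 7; r_1 = 1; h_1 = 3; cx_2 = 6; cy_2 = 11; cz_2 = 1; h_2 = 3; cx_3 = 4; cy_3 = 3; r_3 = 1; cx_4 = 9; cz_4 = 6; r_4 = 2; cx_5 = 2; cy_5 = 8; cz_5 = 1; h_5 = 4; cx_6 = 5; cy_6 = 6; cz_6 = 9; r_6 = 2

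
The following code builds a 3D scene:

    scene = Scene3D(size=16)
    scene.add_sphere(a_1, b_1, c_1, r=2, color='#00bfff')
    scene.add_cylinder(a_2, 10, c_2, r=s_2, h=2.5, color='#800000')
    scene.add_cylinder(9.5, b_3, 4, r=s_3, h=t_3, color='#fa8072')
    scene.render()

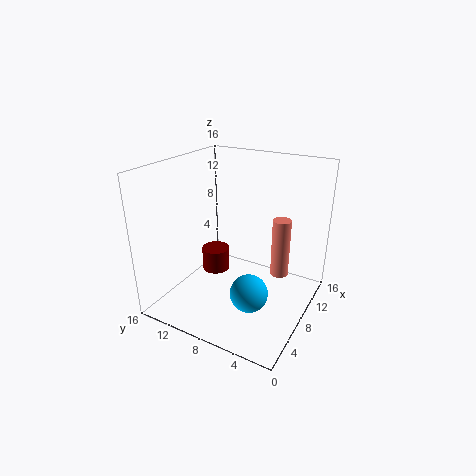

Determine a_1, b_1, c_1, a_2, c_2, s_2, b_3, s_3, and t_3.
a_1 = 5, b_1 = 5, c_1 = 3.5, a_2 = 6.5, c_2 = 4.5, s_2 = 1.5, b_3 = 3.5, s_3 = 1, t_3 = 6.5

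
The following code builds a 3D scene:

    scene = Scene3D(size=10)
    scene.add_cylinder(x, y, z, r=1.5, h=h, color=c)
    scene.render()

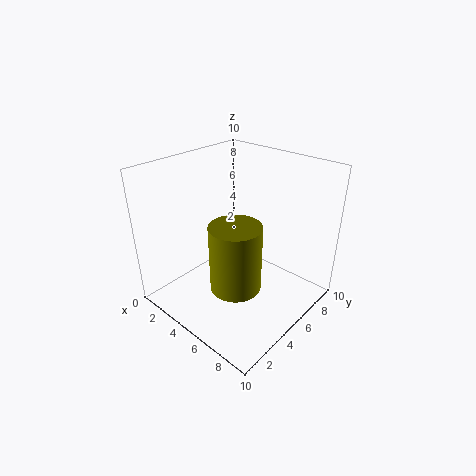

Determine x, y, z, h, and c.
x = 7.5, y = 2, z = 4, h = 4, c = 'olive'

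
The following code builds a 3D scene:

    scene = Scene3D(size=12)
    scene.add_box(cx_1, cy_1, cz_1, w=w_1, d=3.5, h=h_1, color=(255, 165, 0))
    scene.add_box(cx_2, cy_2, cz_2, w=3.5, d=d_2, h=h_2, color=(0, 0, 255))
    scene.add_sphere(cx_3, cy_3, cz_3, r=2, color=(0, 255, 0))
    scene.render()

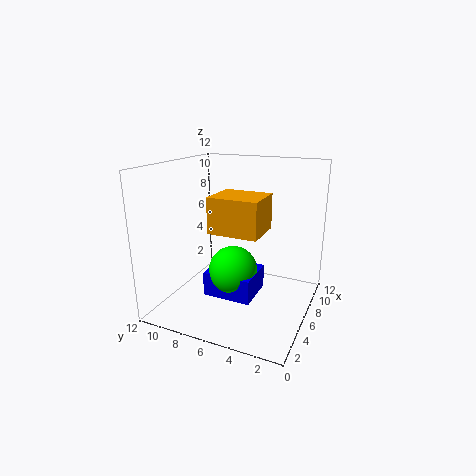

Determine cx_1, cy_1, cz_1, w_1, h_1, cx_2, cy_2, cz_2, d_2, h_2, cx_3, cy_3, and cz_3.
cx_1 = 1; cy_1 = 2.5; cz_1 = 8; w_1 = 3; h_1 = 2.5; cx_2 = 3.5; cy_2 = 4; cz_2 = 1.5; d_2 = 4; h_2 = 2; cx_3 = 5; cy_3 = 6; cz_3 = 3.5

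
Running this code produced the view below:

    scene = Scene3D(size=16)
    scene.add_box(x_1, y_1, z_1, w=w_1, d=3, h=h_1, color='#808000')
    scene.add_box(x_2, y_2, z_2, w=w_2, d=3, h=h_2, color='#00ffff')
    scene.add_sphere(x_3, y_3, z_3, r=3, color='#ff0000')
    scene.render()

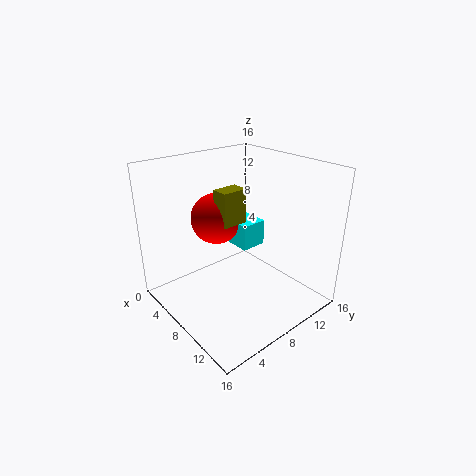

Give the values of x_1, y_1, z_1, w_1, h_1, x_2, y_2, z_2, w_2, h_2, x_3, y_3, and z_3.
x_1 = 5, y_1 = 7, z_1 = 9, w_1 = 2, h_1 = 4, x_2 = 4, y_2 = 9, z_2 = 6, w_2 = 4, h_2 = 3, x_3 = 4, y_3 = 8, z_3 = 9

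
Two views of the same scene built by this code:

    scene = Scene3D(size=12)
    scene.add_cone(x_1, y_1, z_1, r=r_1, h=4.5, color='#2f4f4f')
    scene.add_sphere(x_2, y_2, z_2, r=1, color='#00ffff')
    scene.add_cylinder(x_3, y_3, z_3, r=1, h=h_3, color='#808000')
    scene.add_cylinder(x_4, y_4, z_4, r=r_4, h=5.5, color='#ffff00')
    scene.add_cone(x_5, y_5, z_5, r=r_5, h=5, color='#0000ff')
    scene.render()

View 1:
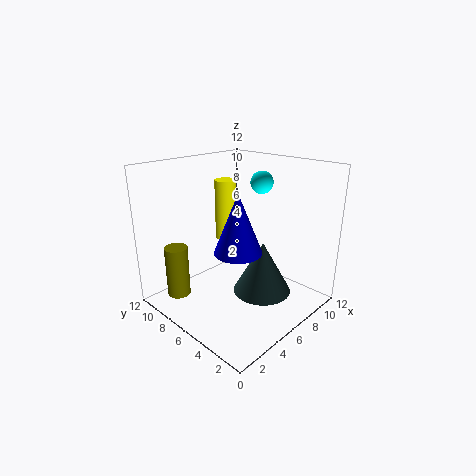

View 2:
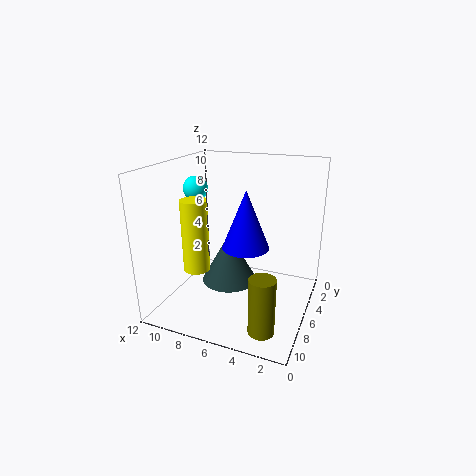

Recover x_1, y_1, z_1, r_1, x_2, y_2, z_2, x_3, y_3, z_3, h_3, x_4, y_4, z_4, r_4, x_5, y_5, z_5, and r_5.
x_1 = 7.5; y_1 = 4.5; z_1 = 1; r_1 = 2.5; x_2 = 9.5; y_2 = 6.5; z_2 = 10; x_3 = 2.5; y_3 = 10; z_3 = 0.5; h_3 = 4.5; x_4 = 8; y_4 = 9.5; z_4 = 4.5; r_4 = 1; x_5 = 5.5; y_5 = 5.5; z_5 = 5; r_5 = 2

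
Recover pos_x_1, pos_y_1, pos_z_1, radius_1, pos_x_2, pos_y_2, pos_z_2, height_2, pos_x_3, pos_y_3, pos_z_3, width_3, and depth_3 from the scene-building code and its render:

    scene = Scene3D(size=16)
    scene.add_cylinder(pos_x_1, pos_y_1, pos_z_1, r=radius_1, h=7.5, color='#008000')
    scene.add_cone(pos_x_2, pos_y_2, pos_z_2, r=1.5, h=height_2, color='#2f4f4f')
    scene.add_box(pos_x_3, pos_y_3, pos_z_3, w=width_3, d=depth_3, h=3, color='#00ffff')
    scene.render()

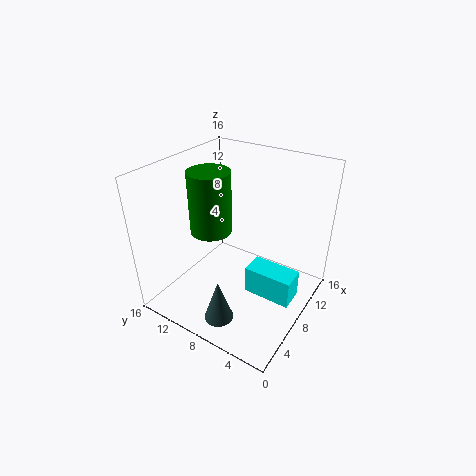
pos_x_1 = 9; pos_y_1 = 12.5; pos_z_1 = 7; radius_1 = 2.5; pos_x_2 = 2; pos_y_2 = 6.5; pos_z_2 = 2; height_2 = 4.5; pos_x_3 = 5.5; pos_y_3 = 0.5; pos_z_3 = 3.5; width_3 = 2.5; depth_3 = 5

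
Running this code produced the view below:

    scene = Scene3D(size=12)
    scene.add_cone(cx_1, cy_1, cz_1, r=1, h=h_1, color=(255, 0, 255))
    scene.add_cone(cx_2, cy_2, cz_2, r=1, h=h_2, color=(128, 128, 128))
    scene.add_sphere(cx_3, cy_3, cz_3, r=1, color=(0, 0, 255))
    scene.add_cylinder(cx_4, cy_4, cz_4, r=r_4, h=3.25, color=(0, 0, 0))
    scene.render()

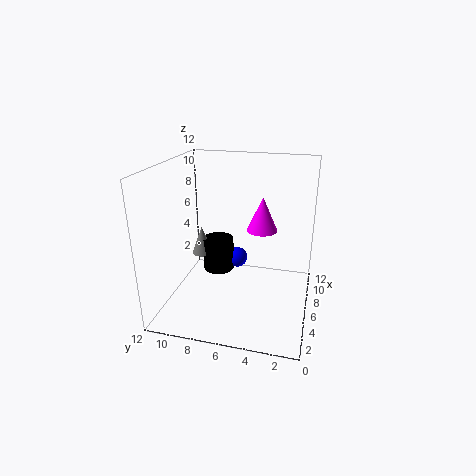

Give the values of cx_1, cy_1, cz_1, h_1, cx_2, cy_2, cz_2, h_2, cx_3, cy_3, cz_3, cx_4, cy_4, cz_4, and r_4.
cx_1 = 1.75; cy_1 = 3.25; cz_1 = 8.75; h_1 = 2.25; cx_2 = 9.25; cy_2 = 10.5; cz_2 = 2.5; h_2 = 2.75; cx_3 = 10.5; cy_3 = 7.25; cz_3 = 1.75; cx_4 = 9.75; cy_4 = 9; cz_4 = 0.75; r_4 = 1.5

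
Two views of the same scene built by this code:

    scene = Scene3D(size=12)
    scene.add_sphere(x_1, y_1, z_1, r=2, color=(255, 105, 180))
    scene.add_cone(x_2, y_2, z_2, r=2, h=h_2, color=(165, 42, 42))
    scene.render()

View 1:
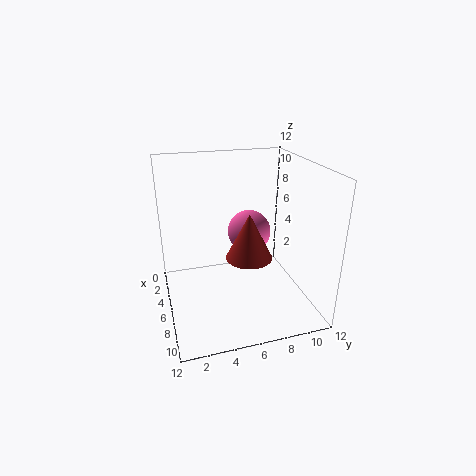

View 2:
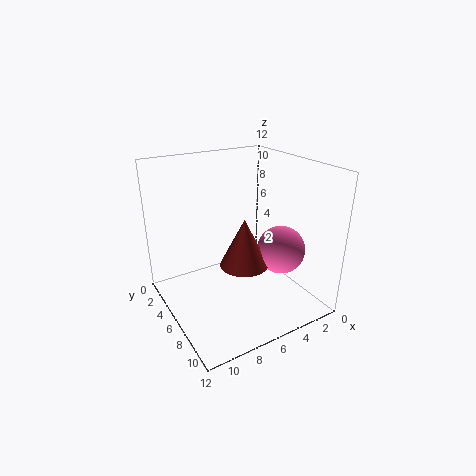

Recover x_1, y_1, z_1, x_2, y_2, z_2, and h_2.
x_1 = 3; y_1 = 8; z_1 = 5; x_2 = 6; y_2 = 7; z_2 = 4; h_2 = 4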